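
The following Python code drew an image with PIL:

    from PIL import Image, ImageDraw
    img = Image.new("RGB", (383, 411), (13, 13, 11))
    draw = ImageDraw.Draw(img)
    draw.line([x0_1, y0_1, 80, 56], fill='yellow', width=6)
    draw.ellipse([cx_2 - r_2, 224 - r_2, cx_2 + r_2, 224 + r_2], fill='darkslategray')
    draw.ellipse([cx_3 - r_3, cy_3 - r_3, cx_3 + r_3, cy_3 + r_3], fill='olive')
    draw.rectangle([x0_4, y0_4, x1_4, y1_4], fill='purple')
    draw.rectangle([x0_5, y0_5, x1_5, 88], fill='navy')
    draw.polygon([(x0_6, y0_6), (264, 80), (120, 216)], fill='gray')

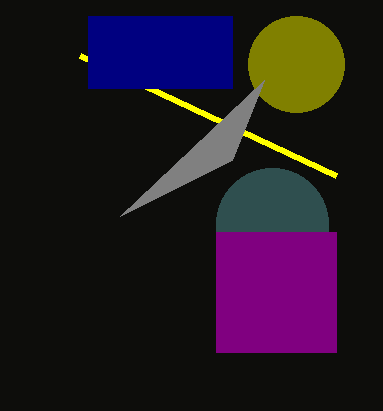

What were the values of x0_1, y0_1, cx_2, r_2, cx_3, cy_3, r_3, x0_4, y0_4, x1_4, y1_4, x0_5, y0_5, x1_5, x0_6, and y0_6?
x0_1 = 336, y0_1 = 176, cx_2 = 272, r_2 = 56, cx_3 = 296, cy_3 = 64, r_3 = 48, x0_4 = 216, y0_4 = 232, x1_4 = 336, y1_4 = 352, x0_5 = 88, y0_5 = 16, x1_5 = 232, x0_6 = 232, y0_6 = 160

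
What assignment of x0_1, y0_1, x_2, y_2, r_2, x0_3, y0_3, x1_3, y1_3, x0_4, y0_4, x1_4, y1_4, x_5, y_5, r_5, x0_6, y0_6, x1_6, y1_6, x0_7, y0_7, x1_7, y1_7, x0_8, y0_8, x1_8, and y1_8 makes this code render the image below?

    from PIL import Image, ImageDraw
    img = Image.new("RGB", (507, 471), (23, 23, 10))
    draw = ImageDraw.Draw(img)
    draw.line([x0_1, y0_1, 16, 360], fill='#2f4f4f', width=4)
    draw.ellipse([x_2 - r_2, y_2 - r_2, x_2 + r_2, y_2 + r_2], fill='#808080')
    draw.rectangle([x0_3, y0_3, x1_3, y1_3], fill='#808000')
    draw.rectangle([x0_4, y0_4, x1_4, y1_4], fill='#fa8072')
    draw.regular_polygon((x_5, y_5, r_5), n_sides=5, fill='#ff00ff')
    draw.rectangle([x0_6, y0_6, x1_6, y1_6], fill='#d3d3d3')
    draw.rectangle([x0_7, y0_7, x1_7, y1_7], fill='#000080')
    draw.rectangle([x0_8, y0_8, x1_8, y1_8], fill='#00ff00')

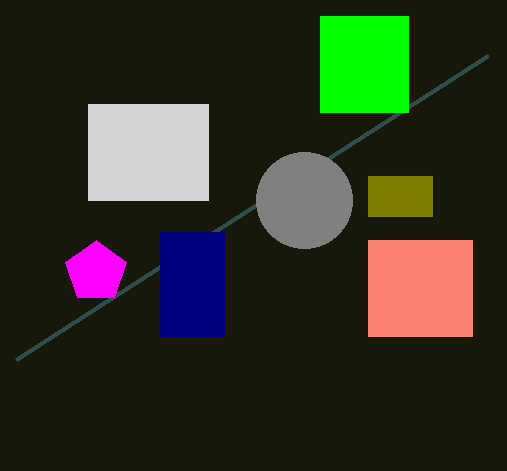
x0_1 = 488, y0_1 = 56, x_2 = 304, y_2 = 200, r_2 = 48, x0_3 = 368, y0_3 = 176, x1_3 = 432, y1_3 = 216, x0_4 = 368, y0_4 = 240, x1_4 = 472, y1_4 = 336, x_5 = 96, y_5 = 272, r_5 = 32, x0_6 = 88, y0_6 = 104, x1_6 = 208, y1_6 = 200, x0_7 = 160, y0_7 = 232, x1_7 = 224, y1_7 = 336, x0_8 = 320, y0_8 = 16, x1_8 = 408, y1_8 = 112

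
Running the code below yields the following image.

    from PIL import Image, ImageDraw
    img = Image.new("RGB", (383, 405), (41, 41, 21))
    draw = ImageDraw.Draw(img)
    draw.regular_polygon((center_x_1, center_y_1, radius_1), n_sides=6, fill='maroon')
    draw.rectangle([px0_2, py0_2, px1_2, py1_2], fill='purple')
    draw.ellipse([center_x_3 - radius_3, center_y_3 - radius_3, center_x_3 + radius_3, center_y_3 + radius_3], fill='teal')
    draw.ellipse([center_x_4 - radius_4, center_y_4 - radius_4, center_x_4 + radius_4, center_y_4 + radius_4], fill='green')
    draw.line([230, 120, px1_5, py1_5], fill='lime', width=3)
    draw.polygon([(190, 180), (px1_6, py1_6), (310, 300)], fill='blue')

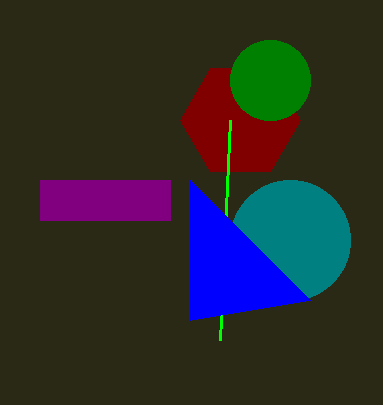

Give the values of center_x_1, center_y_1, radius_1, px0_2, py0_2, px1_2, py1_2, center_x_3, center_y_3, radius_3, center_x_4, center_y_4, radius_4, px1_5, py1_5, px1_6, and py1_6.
center_x_1 = 240
center_y_1 = 120
radius_1 = 60
px0_2 = 40
py0_2 = 180
px1_2 = 170
py1_2 = 220
center_x_3 = 290
center_y_3 = 240
radius_3 = 60
center_x_4 = 270
center_y_4 = 80
radius_4 = 40
px1_5 = 220
py1_5 = 340
px1_6 = 190
py1_6 = 320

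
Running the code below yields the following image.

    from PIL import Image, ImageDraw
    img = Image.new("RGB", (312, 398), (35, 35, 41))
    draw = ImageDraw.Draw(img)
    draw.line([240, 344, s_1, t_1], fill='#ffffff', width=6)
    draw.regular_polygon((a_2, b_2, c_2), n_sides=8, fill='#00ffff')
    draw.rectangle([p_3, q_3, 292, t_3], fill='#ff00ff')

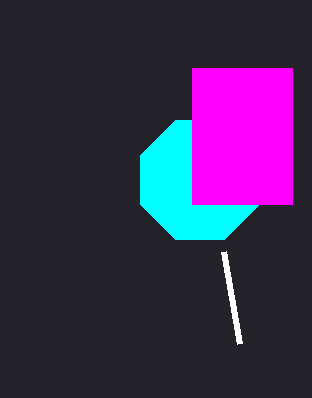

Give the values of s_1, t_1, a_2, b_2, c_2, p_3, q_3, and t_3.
s_1 = 224; t_1 = 252; a_2 = 200; b_2 = 180; c_2 = 64; p_3 = 192; q_3 = 68; t_3 = 204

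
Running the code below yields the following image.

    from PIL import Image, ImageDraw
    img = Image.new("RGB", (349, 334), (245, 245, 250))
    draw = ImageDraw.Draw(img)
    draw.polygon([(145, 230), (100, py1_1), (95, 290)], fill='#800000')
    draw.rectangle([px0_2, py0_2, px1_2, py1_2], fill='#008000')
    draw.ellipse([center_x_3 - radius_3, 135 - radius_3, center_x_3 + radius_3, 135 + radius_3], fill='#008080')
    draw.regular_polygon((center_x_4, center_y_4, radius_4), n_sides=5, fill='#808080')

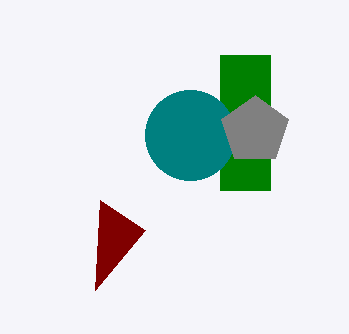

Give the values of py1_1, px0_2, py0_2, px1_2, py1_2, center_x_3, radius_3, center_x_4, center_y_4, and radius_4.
py1_1 = 200; px0_2 = 220; py0_2 = 55; px1_2 = 270; py1_2 = 190; center_x_3 = 190; radius_3 = 45; center_x_4 = 255; center_y_4 = 130; radius_4 = 35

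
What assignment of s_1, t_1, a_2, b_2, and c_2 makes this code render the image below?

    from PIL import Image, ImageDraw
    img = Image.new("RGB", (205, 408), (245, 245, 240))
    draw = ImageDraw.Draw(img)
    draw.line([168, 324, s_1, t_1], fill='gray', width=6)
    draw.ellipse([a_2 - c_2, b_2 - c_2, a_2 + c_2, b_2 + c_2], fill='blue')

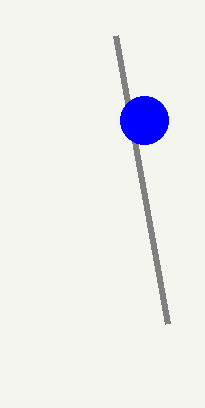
s_1 = 116, t_1 = 36, a_2 = 144, b_2 = 120, c_2 = 24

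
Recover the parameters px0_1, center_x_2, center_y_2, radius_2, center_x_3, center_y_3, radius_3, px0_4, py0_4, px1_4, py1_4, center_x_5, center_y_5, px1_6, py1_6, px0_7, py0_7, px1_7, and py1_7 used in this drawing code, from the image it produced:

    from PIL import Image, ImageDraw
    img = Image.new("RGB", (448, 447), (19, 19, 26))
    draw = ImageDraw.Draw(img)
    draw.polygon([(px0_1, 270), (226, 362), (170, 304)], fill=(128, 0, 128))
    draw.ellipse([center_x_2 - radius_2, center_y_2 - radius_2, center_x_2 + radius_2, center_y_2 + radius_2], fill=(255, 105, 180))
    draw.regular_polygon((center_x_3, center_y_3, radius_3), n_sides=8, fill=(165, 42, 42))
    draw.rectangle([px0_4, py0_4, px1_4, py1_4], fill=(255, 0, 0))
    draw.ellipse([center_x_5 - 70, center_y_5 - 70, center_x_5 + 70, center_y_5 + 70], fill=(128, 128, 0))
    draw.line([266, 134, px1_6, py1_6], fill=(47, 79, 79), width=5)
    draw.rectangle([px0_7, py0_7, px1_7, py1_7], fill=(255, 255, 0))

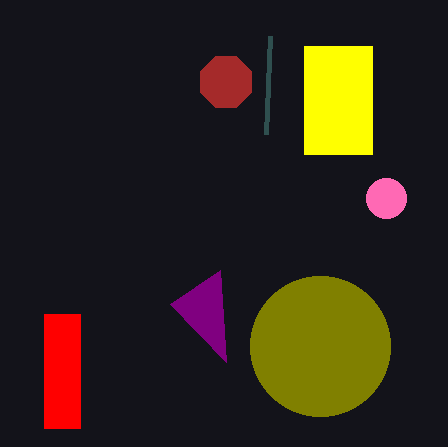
px0_1 = 220
center_x_2 = 386
center_y_2 = 198
radius_2 = 20
center_x_3 = 226
center_y_3 = 82
radius_3 = 28
px0_4 = 44
py0_4 = 314
px1_4 = 80
py1_4 = 428
center_x_5 = 320
center_y_5 = 346
px1_6 = 270
py1_6 = 36
px0_7 = 304
py0_7 = 46
px1_7 = 372
py1_7 = 154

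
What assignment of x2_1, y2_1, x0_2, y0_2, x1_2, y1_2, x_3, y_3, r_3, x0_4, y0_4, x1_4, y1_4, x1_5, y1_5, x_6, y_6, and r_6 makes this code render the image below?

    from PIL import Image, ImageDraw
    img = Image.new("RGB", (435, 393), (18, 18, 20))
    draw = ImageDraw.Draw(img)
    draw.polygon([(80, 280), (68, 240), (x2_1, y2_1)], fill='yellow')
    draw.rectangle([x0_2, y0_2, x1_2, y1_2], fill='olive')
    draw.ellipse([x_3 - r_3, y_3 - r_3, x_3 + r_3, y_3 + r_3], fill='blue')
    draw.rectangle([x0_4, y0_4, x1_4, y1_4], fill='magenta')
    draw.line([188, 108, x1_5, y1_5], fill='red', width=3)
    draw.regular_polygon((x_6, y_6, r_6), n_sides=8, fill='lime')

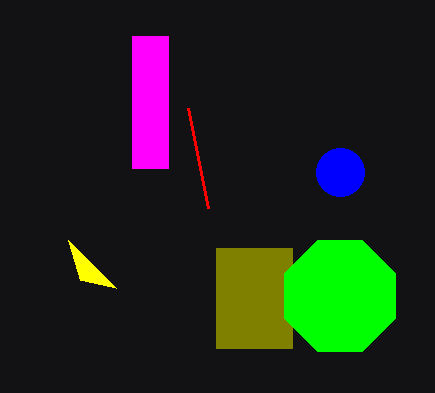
x2_1 = 116; y2_1 = 288; x0_2 = 216; y0_2 = 248; x1_2 = 292; y1_2 = 348; x_3 = 340; y_3 = 172; r_3 = 24; x0_4 = 132; y0_4 = 36; x1_4 = 168; y1_4 = 168; x1_5 = 208; y1_5 = 208; x_6 = 340; y_6 = 296; r_6 = 60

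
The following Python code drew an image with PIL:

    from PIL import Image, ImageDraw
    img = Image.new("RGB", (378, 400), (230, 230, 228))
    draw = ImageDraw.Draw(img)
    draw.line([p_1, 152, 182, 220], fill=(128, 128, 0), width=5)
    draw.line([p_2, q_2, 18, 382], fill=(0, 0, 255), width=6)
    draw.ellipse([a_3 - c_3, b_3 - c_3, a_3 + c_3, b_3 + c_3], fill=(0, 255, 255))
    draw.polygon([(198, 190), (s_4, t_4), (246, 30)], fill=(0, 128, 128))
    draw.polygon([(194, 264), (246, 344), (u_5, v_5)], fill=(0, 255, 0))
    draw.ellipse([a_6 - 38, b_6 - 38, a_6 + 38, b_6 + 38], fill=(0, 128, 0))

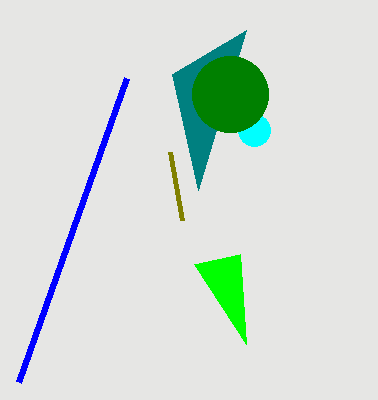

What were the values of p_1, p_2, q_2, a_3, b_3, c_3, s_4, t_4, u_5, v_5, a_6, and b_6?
p_1 = 170, p_2 = 126, q_2 = 78, a_3 = 254, b_3 = 130, c_3 = 16, s_4 = 172, t_4 = 74, u_5 = 240, v_5 = 254, a_6 = 230, b_6 = 94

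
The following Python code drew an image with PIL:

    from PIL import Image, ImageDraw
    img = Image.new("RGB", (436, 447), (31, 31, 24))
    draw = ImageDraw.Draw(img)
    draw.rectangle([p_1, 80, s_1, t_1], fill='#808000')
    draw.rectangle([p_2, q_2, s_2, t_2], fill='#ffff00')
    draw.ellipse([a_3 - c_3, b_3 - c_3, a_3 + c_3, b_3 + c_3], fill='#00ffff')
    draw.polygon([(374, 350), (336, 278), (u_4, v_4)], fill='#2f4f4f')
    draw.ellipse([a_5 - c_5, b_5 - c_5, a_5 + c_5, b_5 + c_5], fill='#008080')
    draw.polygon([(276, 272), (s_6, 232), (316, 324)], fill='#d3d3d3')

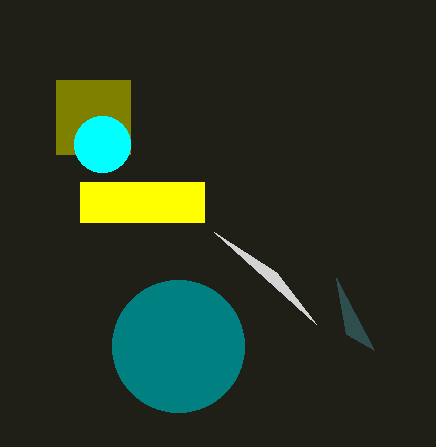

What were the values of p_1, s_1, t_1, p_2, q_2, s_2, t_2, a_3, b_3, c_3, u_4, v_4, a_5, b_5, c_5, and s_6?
p_1 = 56; s_1 = 130; t_1 = 154; p_2 = 80; q_2 = 182; s_2 = 204; t_2 = 222; a_3 = 102; b_3 = 144; c_3 = 28; u_4 = 346; v_4 = 334; a_5 = 178; b_5 = 346; c_5 = 66; s_6 = 214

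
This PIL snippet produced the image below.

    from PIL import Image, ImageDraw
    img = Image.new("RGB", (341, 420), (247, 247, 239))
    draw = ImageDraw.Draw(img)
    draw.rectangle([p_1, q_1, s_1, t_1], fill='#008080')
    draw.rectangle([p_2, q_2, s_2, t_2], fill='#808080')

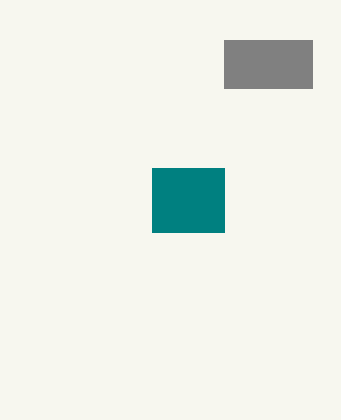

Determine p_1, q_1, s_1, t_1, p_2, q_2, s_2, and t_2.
p_1 = 152; q_1 = 168; s_1 = 224; t_1 = 232; p_2 = 224; q_2 = 40; s_2 = 312; t_2 = 88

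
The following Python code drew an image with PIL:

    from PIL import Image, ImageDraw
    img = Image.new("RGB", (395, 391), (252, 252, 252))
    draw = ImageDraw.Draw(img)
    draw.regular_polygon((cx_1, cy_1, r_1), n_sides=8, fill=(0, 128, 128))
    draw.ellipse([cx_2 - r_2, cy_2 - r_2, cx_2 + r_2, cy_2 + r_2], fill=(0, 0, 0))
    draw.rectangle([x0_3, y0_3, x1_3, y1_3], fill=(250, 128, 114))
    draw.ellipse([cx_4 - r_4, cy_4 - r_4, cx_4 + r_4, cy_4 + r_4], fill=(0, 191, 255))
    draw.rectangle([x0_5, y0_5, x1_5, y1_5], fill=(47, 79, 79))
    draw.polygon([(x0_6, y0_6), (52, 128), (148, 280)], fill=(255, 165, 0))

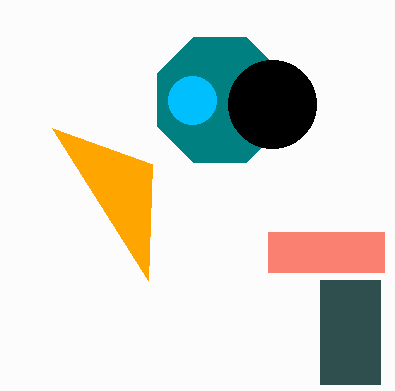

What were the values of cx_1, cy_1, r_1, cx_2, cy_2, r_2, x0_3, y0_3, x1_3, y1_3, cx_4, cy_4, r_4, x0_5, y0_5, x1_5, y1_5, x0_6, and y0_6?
cx_1 = 220, cy_1 = 100, r_1 = 68, cx_2 = 272, cy_2 = 104, r_2 = 44, x0_3 = 268, y0_3 = 232, x1_3 = 384, y1_3 = 272, cx_4 = 192, cy_4 = 100, r_4 = 24, x0_5 = 320, y0_5 = 280, x1_5 = 380, y1_5 = 384, x0_6 = 152, y0_6 = 164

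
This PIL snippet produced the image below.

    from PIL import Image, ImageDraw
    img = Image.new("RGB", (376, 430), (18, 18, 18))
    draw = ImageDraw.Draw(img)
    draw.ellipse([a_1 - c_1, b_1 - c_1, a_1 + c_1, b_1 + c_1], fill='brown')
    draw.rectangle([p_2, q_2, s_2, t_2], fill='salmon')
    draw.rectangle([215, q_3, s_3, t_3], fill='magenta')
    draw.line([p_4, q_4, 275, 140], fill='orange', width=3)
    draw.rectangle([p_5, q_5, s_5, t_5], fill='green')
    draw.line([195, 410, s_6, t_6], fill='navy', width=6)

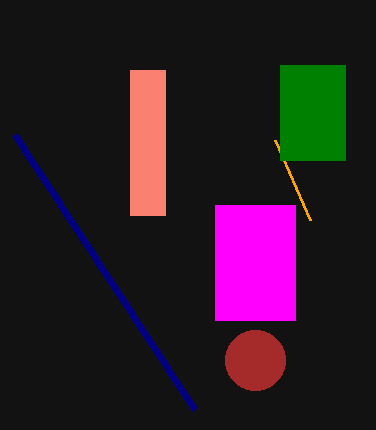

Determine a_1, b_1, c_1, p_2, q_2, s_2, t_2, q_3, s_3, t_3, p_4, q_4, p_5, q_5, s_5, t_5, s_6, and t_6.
a_1 = 255; b_1 = 360; c_1 = 30; p_2 = 130; q_2 = 70; s_2 = 165; t_2 = 215; q_3 = 205; s_3 = 295; t_3 = 320; p_4 = 310; q_4 = 220; p_5 = 280; q_5 = 65; s_5 = 345; t_5 = 160; s_6 = 15; t_6 = 135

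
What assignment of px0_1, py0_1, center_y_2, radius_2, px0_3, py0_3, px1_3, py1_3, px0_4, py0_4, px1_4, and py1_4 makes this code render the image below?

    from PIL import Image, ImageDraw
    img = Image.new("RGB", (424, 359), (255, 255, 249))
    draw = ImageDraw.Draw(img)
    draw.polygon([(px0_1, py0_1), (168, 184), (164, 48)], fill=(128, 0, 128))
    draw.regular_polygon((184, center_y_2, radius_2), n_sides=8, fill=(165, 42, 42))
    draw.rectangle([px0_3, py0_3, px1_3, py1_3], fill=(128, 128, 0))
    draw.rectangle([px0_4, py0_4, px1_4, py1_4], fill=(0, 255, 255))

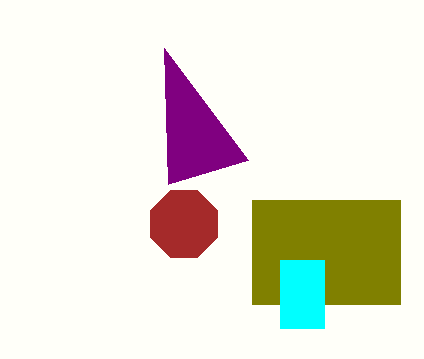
px0_1 = 248; py0_1 = 160; center_y_2 = 224; radius_2 = 36; px0_3 = 252; py0_3 = 200; px1_3 = 400; py1_3 = 304; px0_4 = 280; py0_4 = 260; px1_4 = 324; py1_4 = 328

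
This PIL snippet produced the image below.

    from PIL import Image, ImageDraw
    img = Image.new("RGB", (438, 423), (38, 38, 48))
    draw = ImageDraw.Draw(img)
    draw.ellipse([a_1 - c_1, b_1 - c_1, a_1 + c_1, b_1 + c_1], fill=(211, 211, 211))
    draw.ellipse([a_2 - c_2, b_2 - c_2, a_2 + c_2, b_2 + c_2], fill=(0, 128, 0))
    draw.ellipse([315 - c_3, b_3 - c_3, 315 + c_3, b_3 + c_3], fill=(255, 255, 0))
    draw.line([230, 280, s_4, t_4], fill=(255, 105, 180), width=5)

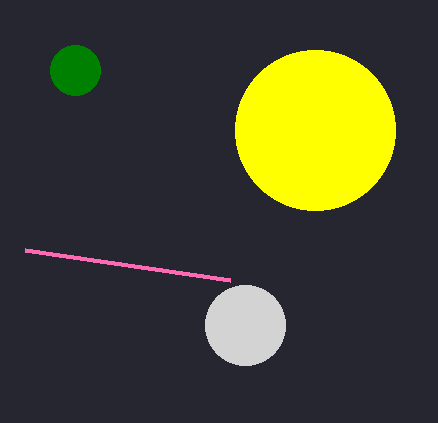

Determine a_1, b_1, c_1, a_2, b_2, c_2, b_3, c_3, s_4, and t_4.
a_1 = 245, b_1 = 325, c_1 = 40, a_2 = 75, b_2 = 70, c_2 = 25, b_3 = 130, c_3 = 80, s_4 = 25, t_4 = 250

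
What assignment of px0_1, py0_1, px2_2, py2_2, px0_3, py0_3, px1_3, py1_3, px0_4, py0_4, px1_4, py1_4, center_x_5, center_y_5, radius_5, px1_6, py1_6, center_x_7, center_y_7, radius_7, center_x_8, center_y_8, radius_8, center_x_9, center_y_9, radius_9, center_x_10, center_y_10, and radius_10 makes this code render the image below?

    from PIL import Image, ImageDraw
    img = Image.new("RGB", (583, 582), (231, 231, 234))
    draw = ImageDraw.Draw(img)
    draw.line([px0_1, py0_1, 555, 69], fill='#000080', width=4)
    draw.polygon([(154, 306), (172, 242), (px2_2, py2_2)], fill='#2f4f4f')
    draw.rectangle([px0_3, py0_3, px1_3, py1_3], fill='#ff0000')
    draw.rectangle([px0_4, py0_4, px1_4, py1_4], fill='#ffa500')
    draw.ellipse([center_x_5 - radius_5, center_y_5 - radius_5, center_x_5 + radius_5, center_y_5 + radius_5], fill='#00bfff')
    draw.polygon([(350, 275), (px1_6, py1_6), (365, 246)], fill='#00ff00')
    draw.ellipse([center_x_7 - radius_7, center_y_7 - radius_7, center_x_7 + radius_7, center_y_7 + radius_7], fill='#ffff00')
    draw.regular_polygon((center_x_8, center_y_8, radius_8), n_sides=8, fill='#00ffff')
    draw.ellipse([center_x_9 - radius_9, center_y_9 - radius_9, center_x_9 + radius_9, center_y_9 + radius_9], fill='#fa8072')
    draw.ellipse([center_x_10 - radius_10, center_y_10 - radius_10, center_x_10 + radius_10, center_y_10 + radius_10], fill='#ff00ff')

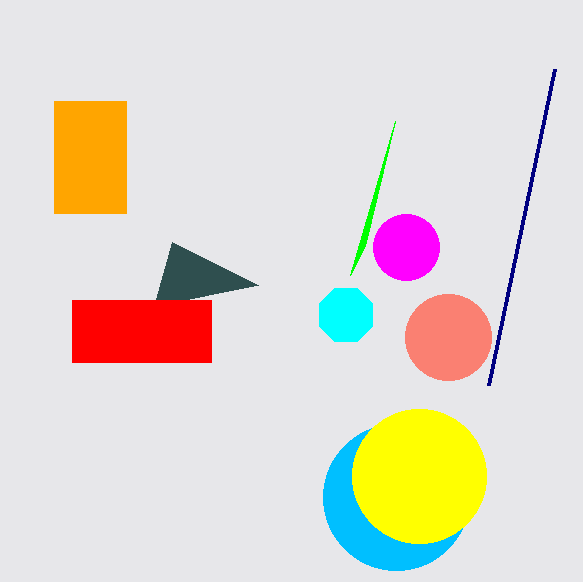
px0_1 = 489, py0_1 = 385, px2_2 = 258, py2_2 = 285, px0_3 = 72, py0_3 = 300, px1_3 = 211, py1_3 = 362, px0_4 = 54, py0_4 = 101, px1_4 = 126, py1_4 = 213, center_x_5 = 396, center_y_5 = 497, radius_5 = 73, px1_6 = 395, py1_6 = 121, center_x_7 = 419, center_y_7 = 476, radius_7 = 67, center_x_8 = 346, center_y_8 = 315, radius_8 = 29, center_x_9 = 448, center_y_9 = 337, radius_9 = 43, center_x_10 = 406, center_y_10 = 247, radius_10 = 33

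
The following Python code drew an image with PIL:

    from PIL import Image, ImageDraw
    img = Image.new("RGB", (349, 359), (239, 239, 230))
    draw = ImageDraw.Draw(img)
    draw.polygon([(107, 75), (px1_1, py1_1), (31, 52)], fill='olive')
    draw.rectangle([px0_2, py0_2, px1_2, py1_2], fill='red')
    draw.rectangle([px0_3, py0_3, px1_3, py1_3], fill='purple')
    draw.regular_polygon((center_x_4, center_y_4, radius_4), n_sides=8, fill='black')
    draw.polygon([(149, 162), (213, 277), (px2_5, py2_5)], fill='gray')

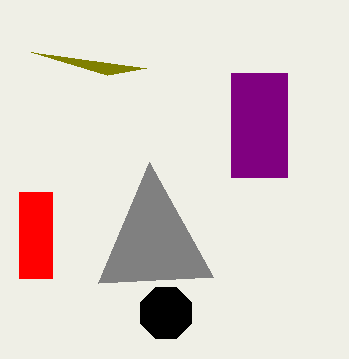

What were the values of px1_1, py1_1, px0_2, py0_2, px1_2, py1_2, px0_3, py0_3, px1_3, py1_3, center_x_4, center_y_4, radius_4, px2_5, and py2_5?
px1_1 = 146
py1_1 = 68
px0_2 = 19
py0_2 = 192
px1_2 = 52
py1_2 = 278
px0_3 = 231
py0_3 = 73
px1_3 = 287
py1_3 = 177
center_x_4 = 166
center_y_4 = 313
radius_4 = 28
px2_5 = 98
py2_5 = 283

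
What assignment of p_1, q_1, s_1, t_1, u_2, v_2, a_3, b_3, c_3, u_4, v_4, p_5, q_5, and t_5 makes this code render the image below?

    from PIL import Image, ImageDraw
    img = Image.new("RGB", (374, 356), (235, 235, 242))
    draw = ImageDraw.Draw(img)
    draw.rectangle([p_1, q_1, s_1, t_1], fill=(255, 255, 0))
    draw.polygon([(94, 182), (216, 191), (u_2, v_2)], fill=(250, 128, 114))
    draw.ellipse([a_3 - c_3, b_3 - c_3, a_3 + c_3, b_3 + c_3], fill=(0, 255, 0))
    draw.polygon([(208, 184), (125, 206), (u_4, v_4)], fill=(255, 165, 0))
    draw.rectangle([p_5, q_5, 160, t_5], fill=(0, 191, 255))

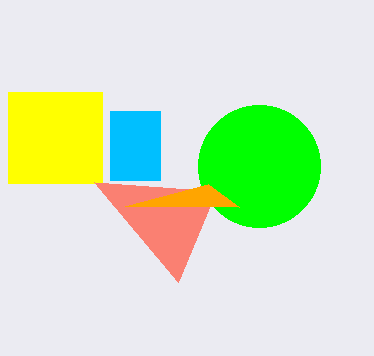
p_1 = 8
q_1 = 92
s_1 = 102
t_1 = 183
u_2 = 178
v_2 = 282
a_3 = 259
b_3 = 166
c_3 = 61
u_4 = 239
v_4 = 207
p_5 = 110
q_5 = 111
t_5 = 180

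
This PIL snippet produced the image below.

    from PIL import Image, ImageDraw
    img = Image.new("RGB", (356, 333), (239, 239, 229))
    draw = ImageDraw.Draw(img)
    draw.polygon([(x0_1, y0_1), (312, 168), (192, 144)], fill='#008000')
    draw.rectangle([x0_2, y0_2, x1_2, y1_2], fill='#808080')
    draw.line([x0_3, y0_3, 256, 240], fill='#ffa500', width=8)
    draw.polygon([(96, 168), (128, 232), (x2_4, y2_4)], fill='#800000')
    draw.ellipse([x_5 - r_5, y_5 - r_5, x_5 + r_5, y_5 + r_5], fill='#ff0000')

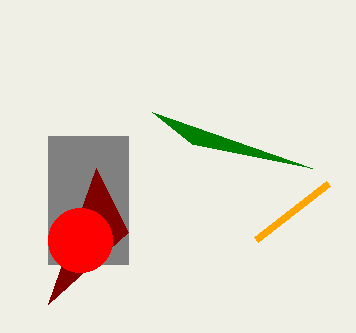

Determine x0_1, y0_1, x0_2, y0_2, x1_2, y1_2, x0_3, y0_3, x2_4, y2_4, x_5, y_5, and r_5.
x0_1 = 152; y0_1 = 112; x0_2 = 48; y0_2 = 136; x1_2 = 128; y1_2 = 264; x0_3 = 328; y0_3 = 184; x2_4 = 48; y2_4 = 304; x_5 = 80; y_5 = 240; r_5 = 32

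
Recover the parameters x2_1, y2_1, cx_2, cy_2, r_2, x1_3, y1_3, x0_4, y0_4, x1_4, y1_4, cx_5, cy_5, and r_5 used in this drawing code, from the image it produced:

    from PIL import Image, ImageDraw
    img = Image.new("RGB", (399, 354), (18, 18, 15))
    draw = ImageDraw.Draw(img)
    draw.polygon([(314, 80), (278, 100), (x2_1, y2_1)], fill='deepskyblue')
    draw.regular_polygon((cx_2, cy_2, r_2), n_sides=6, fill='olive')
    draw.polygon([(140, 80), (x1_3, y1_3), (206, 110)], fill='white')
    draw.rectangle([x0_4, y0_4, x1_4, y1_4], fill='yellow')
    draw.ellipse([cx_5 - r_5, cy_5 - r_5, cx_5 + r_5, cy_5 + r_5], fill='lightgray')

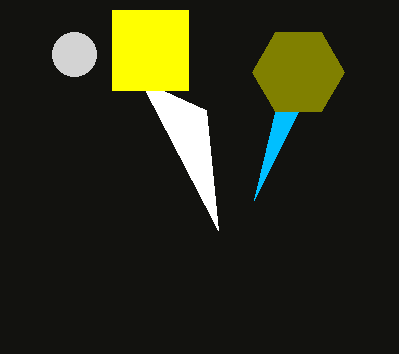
x2_1 = 254
y2_1 = 200
cx_2 = 298
cy_2 = 72
r_2 = 46
x1_3 = 218
y1_3 = 230
x0_4 = 112
y0_4 = 10
x1_4 = 188
y1_4 = 90
cx_5 = 74
cy_5 = 54
r_5 = 22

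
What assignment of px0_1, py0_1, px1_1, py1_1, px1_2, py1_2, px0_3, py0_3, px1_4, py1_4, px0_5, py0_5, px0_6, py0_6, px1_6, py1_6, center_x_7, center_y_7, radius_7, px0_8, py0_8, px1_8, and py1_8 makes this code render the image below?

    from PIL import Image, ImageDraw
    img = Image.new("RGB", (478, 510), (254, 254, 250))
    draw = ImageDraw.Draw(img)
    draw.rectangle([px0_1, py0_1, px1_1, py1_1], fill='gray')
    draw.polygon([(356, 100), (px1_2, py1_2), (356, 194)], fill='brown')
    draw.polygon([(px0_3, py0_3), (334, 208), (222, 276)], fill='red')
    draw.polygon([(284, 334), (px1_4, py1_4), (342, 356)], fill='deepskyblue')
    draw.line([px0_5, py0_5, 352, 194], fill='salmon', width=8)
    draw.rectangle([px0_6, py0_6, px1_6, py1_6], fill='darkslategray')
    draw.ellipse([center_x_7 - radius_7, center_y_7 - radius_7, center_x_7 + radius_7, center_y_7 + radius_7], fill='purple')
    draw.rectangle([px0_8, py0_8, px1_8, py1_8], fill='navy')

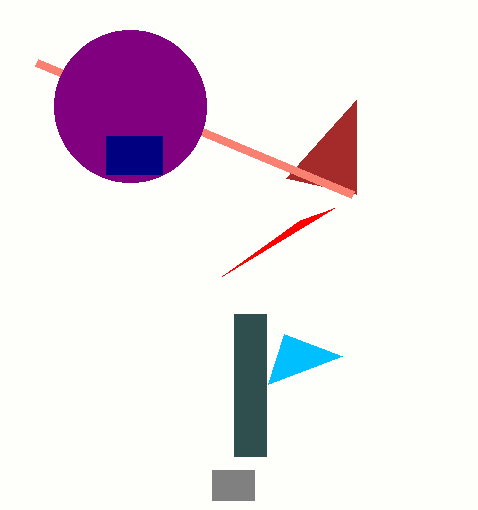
px0_1 = 212; py0_1 = 470; px1_1 = 254; py1_1 = 500; px1_2 = 286; py1_2 = 178; px0_3 = 300; py0_3 = 220; px1_4 = 268; py1_4 = 384; px0_5 = 36; py0_5 = 62; px0_6 = 234; py0_6 = 314; px1_6 = 266; py1_6 = 456; center_x_7 = 130; center_y_7 = 106; radius_7 = 76; px0_8 = 106; py0_8 = 136; px1_8 = 162; py1_8 = 174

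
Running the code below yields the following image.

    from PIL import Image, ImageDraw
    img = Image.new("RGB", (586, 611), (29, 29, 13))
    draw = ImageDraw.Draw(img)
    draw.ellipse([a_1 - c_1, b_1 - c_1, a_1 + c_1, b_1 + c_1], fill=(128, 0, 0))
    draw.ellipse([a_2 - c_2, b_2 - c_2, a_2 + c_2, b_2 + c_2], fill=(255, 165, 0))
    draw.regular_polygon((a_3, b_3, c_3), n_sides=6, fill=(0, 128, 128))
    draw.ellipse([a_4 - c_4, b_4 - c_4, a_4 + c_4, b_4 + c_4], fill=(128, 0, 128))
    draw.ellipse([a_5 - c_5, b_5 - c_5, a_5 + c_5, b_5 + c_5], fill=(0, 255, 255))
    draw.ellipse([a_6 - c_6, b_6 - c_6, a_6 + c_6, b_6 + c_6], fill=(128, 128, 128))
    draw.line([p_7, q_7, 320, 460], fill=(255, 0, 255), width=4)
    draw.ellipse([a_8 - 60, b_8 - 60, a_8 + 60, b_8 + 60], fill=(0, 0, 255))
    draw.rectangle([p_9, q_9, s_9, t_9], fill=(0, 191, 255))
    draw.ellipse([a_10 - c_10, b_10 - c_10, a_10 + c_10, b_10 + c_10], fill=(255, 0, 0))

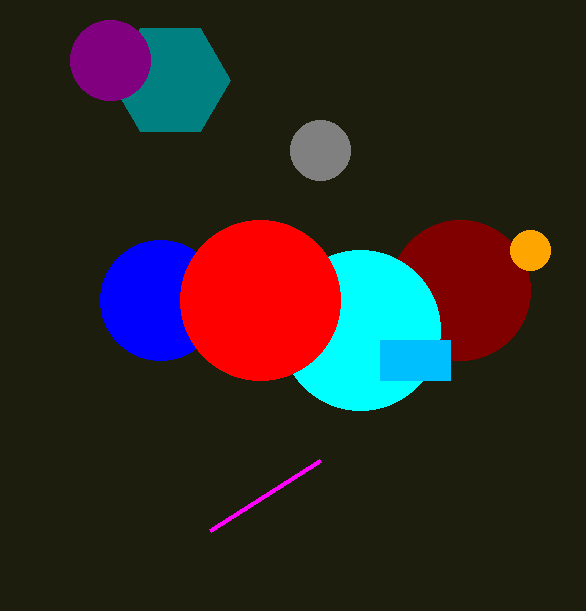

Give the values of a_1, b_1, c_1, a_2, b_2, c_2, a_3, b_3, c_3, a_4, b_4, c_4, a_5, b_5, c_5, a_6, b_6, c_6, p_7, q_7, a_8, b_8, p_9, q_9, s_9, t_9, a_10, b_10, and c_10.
a_1 = 460
b_1 = 290
c_1 = 70
a_2 = 530
b_2 = 250
c_2 = 20
a_3 = 170
b_3 = 80
c_3 = 60
a_4 = 110
b_4 = 60
c_4 = 40
a_5 = 360
b_5 = 330
c_5 = 80
a_6 = 320
b_6 = 150
c_6 = 30
p_7 = 210
q_7 = 530
a_8 = 160
b_8 = 300
p_9 = 380
q_9 = 340
s_9 = 450
t_9 = 380
a_10 = 260
b_10 = 300
c_10 = 80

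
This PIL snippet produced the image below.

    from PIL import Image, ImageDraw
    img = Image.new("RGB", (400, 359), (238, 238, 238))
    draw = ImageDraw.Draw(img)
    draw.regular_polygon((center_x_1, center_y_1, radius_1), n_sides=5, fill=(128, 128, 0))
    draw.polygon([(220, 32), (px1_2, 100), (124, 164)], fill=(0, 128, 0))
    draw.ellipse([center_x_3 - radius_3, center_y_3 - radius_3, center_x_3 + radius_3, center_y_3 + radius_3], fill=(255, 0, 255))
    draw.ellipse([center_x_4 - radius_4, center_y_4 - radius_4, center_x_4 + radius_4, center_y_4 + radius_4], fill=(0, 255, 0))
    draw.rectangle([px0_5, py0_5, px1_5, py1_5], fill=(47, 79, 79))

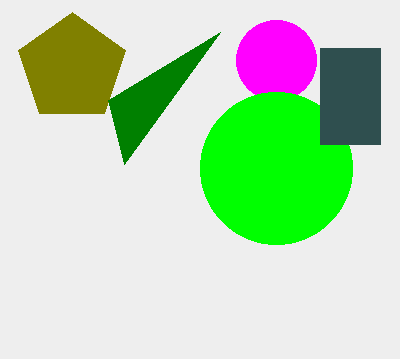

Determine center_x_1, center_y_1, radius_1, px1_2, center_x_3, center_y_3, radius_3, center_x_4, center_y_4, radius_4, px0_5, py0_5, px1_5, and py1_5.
center_x_1 = 72, center_y_1 = 68, radius_1 = 56, px1_2 = 108, center_x_3 = 276, center_y_3 = 60, radius_3 = 40, center_x_4 = 276, center_y_4 = 168, radius_4 = 76, px0_5 = 320, py0_5 = 48, px1_5 = 380, py1_5 = 144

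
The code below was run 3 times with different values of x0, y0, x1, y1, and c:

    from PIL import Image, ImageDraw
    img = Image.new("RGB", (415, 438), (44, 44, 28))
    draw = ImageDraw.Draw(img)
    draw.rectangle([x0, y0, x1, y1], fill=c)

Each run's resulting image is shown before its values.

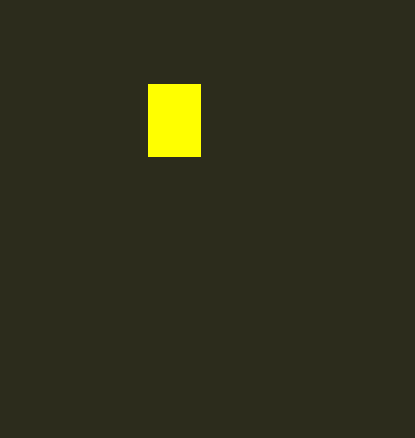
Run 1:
x0 = 148; y0 = 84; x1 = 200; y1 = 156; c = 'yellow'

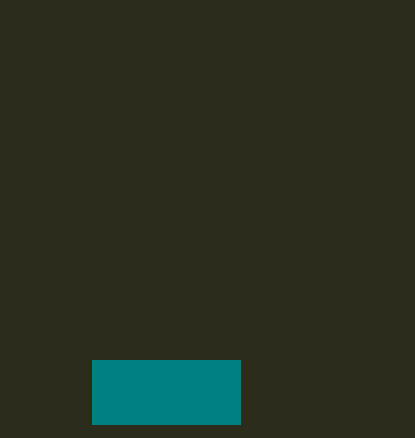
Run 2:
x0 = 92; y0 = 360; x1 = 240; y1 = 424; c = 'teal'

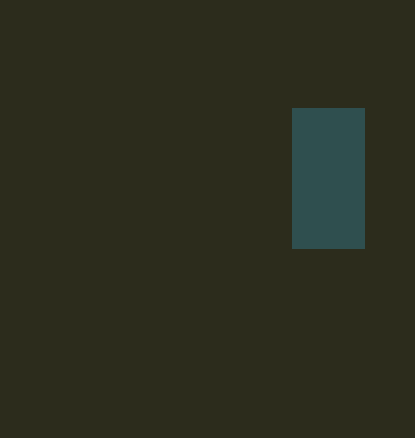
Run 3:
x0 = 292
y0 = 108
x1 = 364
y1 = 248
c = 'darkslategray'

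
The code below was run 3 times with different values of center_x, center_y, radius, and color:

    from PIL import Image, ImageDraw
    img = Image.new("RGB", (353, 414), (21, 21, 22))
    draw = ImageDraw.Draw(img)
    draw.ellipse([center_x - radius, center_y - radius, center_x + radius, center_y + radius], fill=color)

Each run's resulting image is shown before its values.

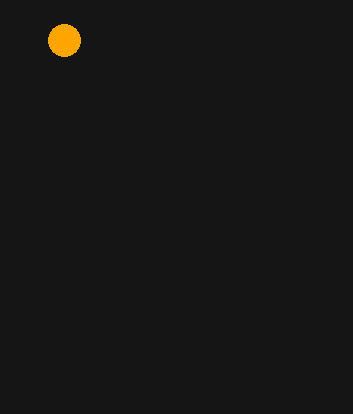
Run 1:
center_x = 64; center_y = 40; radius = 16; color = 'orange'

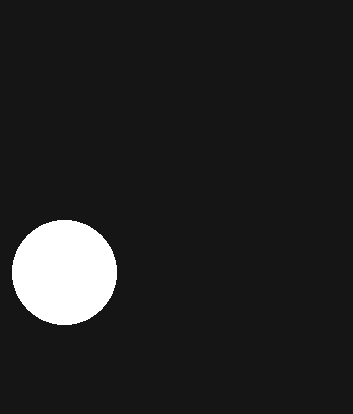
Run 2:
center_x = 64; center_y = 272; radius = 52; color = 'white'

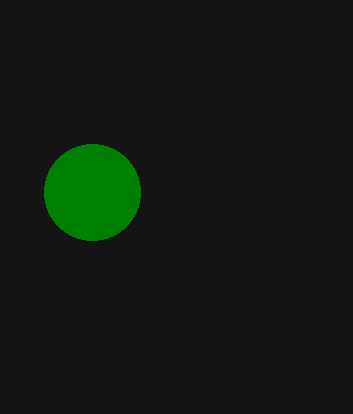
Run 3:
center_x = 92, center_y = 192, radius = 48, color = 'green'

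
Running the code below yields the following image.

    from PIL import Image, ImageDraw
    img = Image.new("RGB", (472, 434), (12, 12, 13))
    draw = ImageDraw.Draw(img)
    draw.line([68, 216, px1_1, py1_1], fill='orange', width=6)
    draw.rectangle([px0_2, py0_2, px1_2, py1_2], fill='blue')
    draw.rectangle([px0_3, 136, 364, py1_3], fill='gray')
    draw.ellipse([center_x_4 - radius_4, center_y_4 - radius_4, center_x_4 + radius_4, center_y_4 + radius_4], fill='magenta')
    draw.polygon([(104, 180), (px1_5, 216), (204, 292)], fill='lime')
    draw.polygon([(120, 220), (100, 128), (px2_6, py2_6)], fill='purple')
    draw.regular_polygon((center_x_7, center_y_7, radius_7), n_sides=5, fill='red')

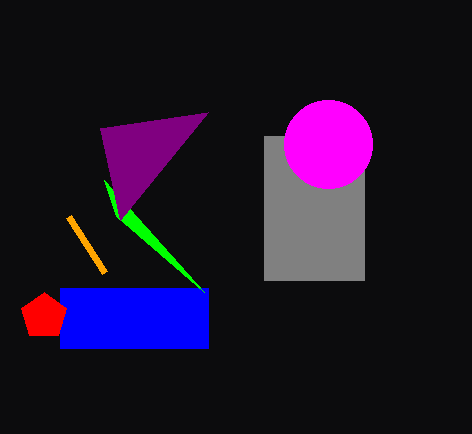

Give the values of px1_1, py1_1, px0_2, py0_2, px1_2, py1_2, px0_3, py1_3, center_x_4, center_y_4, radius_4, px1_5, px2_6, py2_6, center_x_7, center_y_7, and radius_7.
px1_1 = 104, py1_1 = 272, px0_2 = 60, py0_2 = 288, px1_2 = 208, py1_2 = 348, px0_3 = 264, py1_3 = 280, center_x_4 = 328, center_y_4 = 144, radius_4 = 44, px1_5 = 116, px2_6 = 208, py2_6 = 112, center_x_7 = 44, center_y_7 = 316, radius_7 = 24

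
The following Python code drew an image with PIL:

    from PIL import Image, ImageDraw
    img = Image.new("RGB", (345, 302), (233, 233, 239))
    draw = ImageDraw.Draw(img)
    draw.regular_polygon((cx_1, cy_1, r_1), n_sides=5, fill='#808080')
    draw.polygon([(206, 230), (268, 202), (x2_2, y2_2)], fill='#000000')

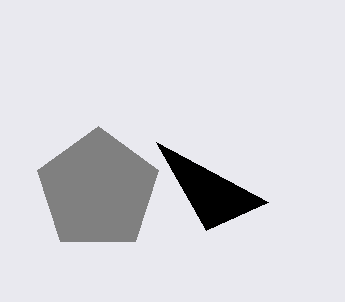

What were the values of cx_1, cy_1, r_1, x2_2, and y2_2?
cx_1 = 98; cy_1 = 190; r_1 = 64; x2_2 = 156; y2_2 = 142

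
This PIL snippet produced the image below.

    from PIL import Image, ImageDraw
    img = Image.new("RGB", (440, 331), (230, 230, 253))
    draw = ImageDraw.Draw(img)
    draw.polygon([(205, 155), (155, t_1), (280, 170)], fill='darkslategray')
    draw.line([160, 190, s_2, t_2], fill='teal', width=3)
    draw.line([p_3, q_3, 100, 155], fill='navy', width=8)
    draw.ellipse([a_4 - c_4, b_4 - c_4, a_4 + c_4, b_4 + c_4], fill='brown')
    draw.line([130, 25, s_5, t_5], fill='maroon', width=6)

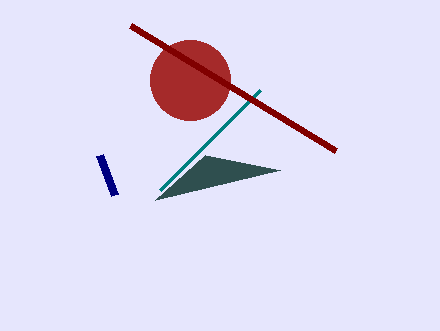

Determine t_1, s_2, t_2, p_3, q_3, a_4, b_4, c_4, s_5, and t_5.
t_1 = 200, s_2 = 260, t_2 = 90, p_3 = 115, q_3 = 195, a_4 = 190, b_4 = 80, c_4 = 40, s_5 = 335, t_5 = 150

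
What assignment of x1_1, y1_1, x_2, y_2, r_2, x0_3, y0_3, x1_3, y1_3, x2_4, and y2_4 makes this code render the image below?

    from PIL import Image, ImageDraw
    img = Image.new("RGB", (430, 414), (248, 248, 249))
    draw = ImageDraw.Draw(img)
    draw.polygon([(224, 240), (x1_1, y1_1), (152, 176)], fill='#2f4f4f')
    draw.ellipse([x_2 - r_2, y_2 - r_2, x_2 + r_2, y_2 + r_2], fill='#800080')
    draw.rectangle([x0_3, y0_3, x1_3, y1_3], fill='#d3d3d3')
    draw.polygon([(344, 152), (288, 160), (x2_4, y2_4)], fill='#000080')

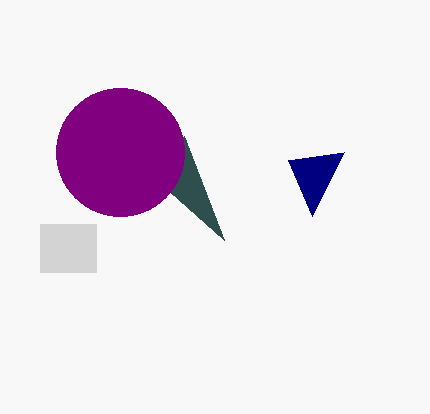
x1_1 = 184
y1_1 = 136
x_2 = 120
y_2 = 152
r_2 = 64
x0_3 = 40
y0_3 = 224
x1_3 = 96
y1_3 = 272
x2_4 = 312
y2_4 = 216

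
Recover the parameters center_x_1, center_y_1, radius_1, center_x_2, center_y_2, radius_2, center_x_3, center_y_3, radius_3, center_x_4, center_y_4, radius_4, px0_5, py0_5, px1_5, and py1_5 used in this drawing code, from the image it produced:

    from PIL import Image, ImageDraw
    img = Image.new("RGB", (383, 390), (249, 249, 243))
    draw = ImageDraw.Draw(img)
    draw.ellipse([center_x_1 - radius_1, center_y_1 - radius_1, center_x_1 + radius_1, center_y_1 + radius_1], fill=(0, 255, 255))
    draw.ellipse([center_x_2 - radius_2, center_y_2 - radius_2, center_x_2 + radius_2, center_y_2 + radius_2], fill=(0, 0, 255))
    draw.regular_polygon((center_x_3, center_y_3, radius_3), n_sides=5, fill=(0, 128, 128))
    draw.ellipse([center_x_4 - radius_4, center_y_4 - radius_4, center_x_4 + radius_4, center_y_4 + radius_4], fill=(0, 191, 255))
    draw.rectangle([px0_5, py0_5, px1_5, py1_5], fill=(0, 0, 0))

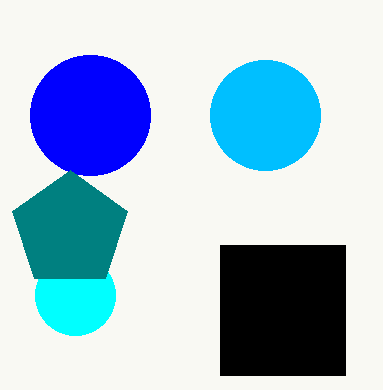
center_x_1 = 75
center_y_1 = 295
radius_1 = 40
center_x_2 = 90
center_y_2 = 115
radius_2 = 60
center_x_3 = 70
center_y_3 = 230
radius_3 = 60
center_x_4 = 265
center_y_4 = 115
radius_4 = 55
px0_5 = 220
py0_5 = 245
px1_5 = 345
py1_5 = 375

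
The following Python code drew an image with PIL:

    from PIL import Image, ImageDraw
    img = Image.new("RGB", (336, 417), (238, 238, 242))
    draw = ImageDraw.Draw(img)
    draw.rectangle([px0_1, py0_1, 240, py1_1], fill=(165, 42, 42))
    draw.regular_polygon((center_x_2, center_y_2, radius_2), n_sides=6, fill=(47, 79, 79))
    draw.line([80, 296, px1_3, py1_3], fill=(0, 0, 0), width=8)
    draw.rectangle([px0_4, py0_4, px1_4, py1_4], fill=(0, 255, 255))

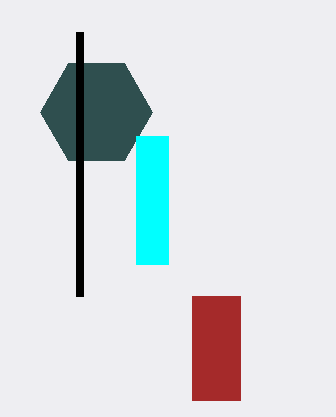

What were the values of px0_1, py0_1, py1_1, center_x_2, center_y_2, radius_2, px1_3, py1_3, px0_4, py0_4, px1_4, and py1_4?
px0_1 = 192
py0_1 = 296
py1_1 = 400
center_x_2 = 96
center_y_2 = 112
radius_2 = 56
px1_3 = 80
py1_3 = 32
px0_4 = 136
py0_4 = 136
px1_4 = 168
py1_4 = 264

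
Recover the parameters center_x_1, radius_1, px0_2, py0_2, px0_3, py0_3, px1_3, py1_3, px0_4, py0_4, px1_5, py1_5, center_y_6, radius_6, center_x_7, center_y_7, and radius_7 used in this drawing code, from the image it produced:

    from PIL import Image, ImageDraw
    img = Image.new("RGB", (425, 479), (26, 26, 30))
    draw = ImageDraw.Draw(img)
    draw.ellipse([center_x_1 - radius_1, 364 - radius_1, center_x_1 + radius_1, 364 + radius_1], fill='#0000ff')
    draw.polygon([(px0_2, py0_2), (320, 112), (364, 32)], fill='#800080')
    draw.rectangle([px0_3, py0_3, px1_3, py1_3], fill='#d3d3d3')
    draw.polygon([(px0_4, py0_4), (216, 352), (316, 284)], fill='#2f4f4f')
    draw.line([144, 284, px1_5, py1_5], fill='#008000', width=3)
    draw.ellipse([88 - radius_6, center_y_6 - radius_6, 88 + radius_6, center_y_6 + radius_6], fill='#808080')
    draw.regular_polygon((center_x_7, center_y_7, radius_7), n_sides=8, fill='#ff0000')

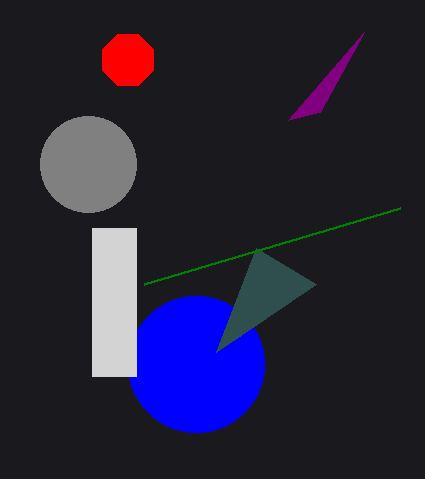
center_x_1 = 196, radius_1 = 68, px0_2 = 288, py0_2 = 120, px0_3 = 92, py0_3 = 228, px1_3 = 136, py1_3 = 376, px0_4 = 256, py0_4 = 248, px1_5 = 400, py1_5 = 208, center_y_6 = 164, radius_6 = 48, center_x_7 = 128, center_y_7 = 60, radius_7 = 28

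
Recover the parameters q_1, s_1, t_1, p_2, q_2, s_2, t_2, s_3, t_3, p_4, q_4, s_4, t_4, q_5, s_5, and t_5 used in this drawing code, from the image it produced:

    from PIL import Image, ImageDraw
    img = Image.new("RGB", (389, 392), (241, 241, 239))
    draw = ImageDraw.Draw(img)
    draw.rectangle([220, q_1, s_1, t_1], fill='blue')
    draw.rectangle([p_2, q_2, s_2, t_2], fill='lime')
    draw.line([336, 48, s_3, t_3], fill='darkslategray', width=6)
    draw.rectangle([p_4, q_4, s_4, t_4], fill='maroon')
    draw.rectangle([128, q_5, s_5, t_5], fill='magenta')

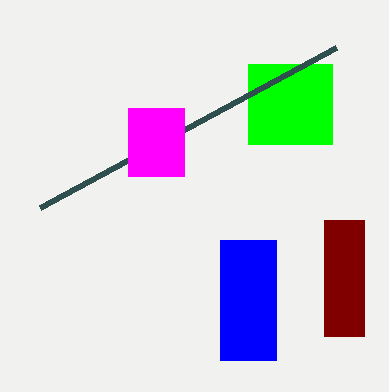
q_1 = 240, s_1 = 276, t_1 = 360, p_2 = 248, q_2 = 64, s_2 = 332, t_2 = 144, s_3 = 40, t_3 = 208, p_4 = 324, q_4 = 220, s_4 = 364, t_4 = 336, q_5 = 108, s_5 = 184, t_5 = 176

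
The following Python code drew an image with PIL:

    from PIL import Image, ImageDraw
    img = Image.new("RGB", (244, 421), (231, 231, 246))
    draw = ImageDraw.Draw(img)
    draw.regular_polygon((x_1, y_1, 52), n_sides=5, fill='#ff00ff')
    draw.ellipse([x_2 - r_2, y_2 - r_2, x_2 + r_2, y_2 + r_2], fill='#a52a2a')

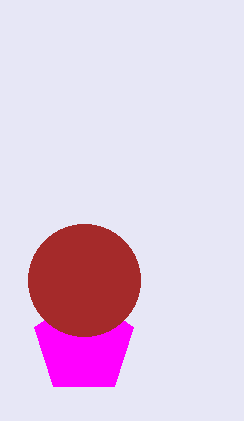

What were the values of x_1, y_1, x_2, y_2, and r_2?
x_1 = 84
y_1 = 344
x_2 = 84
y_2 = 280
r_2 = 56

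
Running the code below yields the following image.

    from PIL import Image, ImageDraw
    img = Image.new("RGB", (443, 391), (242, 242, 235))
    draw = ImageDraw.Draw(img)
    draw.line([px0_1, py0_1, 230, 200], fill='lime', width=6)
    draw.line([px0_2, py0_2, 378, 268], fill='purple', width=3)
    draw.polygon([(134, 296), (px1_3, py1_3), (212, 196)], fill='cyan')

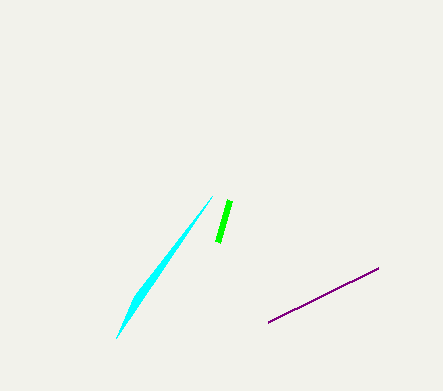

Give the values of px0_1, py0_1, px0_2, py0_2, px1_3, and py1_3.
px0_1 = 218; py0_1 = 242; px0_2 = 268; py0_2 = 322; px1_3 = 116; py1_3 = 338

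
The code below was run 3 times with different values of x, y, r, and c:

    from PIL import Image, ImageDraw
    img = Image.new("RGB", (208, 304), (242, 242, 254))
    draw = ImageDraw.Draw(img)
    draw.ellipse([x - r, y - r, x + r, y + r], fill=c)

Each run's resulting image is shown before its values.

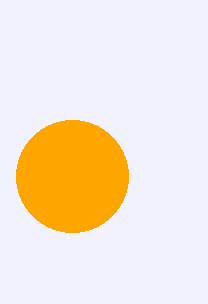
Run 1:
x = 72, y = 176, r = 56, c = 'orange'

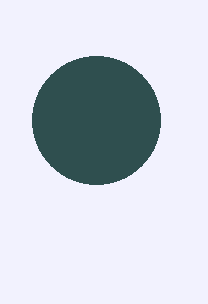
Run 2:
x = 96, y = 120, r = 64, c = 'darkslategray'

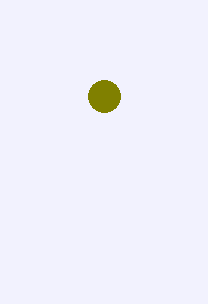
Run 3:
x = 104; y = 96; r = 16; c = 'olive'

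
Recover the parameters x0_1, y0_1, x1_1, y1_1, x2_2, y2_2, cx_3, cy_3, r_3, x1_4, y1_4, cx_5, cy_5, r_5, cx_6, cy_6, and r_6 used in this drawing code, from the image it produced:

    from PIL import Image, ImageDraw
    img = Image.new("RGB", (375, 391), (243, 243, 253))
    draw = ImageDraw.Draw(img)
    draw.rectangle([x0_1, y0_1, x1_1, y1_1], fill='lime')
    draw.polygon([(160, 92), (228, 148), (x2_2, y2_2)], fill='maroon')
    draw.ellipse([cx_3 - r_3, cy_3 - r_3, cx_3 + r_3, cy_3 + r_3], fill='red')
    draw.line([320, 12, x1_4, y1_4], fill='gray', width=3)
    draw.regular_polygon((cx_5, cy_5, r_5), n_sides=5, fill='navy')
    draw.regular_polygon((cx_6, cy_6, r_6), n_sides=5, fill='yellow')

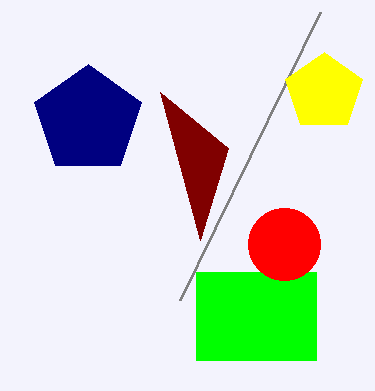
x0_1 = 196; y0_1 = 272; x1_1 = 316; y1_1 = 360; x2_2 = 200; y2_2 = 240; cx_3 = 284; cy_3 = 244; r_3 = 36; x1_4 = 180; y1_4 = 300; cx_5 = 88; cy_5 = 120; r_5 = 56; cx_6 = 324; cy_6 = 92; r_6 = 40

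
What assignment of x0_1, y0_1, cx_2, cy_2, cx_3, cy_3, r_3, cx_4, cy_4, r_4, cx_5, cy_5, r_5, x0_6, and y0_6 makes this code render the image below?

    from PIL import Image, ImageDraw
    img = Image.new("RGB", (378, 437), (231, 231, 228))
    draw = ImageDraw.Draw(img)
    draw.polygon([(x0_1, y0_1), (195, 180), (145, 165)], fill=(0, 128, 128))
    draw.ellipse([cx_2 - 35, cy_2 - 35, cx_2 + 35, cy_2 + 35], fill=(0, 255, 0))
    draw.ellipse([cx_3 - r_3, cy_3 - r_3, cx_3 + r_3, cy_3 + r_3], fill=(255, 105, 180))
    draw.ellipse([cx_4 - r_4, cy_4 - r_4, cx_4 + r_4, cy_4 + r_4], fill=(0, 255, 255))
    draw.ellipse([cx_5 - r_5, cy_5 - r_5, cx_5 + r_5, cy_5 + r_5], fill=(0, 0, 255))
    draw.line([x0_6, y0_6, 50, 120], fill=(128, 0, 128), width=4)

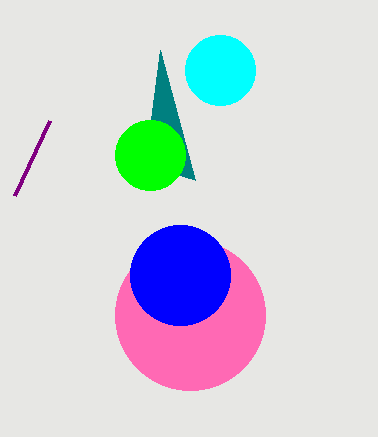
x0_1 = 160; y0_1 = 50; cx_2 = 150; cy_2 = 155; cx_3 = 190; cy_3 = 315; r_3 = 75; cx_4 = 220; cy_4 = 70; r_4 = 35; cx_5 = 180; cy_5 = 275; r_5 = 50; x0_6 = 15; y0_6 = 195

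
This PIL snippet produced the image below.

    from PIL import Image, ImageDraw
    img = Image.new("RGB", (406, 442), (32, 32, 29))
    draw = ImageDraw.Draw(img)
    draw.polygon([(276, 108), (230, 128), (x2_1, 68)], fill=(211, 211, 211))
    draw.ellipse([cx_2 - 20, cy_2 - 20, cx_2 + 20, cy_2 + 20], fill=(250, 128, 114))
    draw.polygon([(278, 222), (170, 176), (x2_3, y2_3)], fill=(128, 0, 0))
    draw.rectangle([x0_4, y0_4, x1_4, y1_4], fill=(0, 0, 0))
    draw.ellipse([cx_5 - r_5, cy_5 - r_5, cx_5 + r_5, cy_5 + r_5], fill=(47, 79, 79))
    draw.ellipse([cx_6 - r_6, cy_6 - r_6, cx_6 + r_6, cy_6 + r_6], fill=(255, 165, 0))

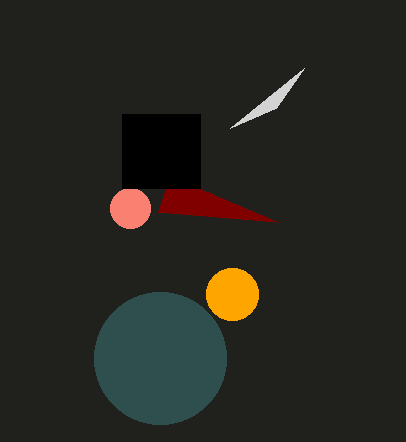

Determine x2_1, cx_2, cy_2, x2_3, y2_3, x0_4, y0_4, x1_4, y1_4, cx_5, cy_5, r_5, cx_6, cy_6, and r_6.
x2_1 = 304, cx_2 = 130, cy_2 = 208, x2_3 = 158, y2_3 = 212, x0_4 = 122, y0_4 = 114, x1_4 = 200, y1_4 = 188, cx_5 = 160, cy_5 = 358, r_5 = 66, cx_6 = 232, cy_6 = 294, r_6 = 26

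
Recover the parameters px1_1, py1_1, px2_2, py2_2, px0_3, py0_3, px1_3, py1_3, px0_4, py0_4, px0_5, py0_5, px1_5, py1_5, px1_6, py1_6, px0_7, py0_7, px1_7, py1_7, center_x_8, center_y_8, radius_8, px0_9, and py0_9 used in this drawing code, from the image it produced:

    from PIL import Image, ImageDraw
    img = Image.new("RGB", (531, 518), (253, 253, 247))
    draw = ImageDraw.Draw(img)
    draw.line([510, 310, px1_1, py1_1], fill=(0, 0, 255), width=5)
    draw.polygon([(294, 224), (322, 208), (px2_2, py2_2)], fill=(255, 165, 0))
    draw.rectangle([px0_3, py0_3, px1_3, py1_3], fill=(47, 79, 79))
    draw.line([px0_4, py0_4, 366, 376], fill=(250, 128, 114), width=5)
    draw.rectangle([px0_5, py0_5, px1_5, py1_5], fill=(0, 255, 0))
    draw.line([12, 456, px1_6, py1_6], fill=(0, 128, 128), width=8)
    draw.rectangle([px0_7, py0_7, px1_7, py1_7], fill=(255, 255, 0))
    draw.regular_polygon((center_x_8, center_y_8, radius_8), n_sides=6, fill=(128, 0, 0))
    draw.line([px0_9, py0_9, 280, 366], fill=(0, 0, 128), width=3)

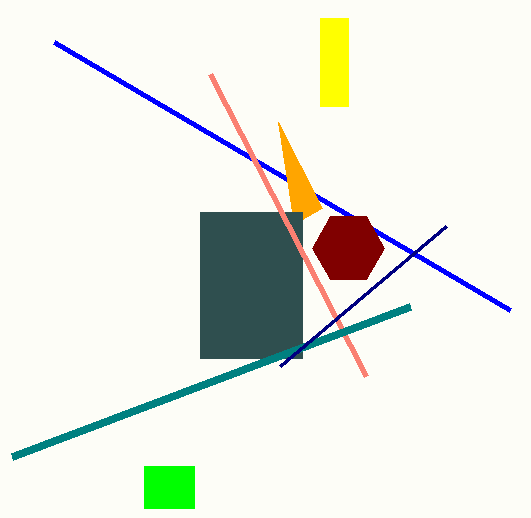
px1_1 = 54, py1_1 = 42, px2_2 = 278, py2_2 = 122, px0_3 = 200, py0_3 = 212, px1_3 = 302, py1_3 = 358, px0_4 = 210, py0_4 = 74, px0_5 = 144, py0_5 = 466, px1_5 = 194, py1_5 = 508, px1_6 = 410, py1_6 = 306, px0_7 = 320, py0_7 = 18, px1_7 = 348, py1_7 = 106, center_x_8 = 348, center_y_8 = 248, radius_8 = 36, px0_9 = 446, py0_9 = 226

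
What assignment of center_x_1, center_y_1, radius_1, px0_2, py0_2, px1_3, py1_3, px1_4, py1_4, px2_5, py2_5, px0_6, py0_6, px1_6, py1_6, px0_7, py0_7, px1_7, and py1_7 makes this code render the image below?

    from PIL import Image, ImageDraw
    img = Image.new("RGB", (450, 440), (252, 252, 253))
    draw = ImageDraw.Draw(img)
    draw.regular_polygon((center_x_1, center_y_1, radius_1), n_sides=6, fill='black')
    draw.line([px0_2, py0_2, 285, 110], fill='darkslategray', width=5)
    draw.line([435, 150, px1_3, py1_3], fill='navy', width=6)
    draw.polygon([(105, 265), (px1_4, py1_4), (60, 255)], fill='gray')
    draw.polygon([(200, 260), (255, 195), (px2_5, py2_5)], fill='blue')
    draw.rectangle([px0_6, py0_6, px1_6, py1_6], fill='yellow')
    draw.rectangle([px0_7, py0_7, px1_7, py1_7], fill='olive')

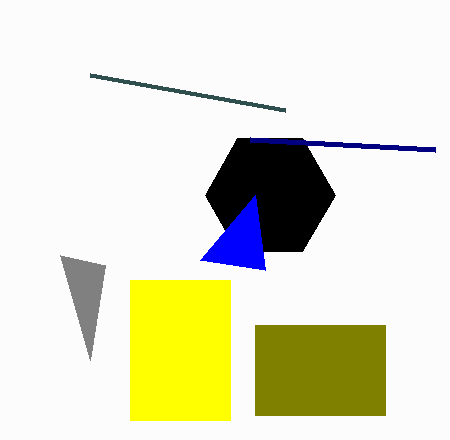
center_x_1 = 270
center_y_1 = 195
radius_1 = 65
px0_2 = 90
py0_2 = 75
px1_3 = 250
py1_3 = 140
px1_4 = 90
py1_4 = 360
px2_5 = 265
py2_5 = 270
px0_6 = 130
py0_6 = 280
px1_6 = 230
py1_6 = 420
px0_7 = 255
py0_7 = 325
px1_7 = 385
py1_7 = 415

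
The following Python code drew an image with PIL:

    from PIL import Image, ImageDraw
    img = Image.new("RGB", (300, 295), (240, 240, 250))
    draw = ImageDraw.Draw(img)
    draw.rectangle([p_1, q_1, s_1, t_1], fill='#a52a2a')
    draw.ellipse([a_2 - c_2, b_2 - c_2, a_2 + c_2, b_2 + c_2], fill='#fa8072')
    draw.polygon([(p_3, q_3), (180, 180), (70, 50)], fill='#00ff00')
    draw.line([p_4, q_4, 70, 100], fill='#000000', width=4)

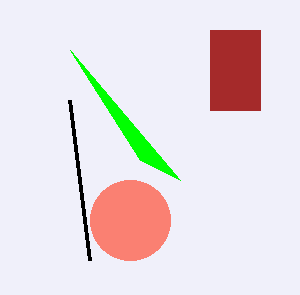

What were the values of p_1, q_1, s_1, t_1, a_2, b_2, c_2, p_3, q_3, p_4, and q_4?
p_1 = 210; q_1 = 30; s_1 = 260; t_1 = 110; a_2 = 130; b_2 = 220; c_2 = 40; p_3 = 140; q_3 = 160; p_4 = 90; q_4 = 260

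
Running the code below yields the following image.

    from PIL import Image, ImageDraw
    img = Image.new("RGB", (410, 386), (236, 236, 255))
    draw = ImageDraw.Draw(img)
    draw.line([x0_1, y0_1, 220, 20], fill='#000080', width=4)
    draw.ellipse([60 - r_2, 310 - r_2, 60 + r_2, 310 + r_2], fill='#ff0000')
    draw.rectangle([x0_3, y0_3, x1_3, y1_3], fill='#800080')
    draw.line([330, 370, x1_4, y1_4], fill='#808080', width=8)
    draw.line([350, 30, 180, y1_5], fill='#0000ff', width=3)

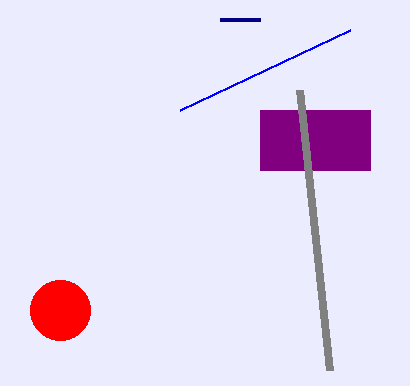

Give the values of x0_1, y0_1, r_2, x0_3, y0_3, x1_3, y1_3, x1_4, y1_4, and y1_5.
x0_1 = 260, y0_1 = 20, r_2 = 30, x0_3 = 260, y0_3 = 110, x1_3 = 370, y1_3 = 170, x1_4 = 300, y1_4 = 90, y1_5 = 110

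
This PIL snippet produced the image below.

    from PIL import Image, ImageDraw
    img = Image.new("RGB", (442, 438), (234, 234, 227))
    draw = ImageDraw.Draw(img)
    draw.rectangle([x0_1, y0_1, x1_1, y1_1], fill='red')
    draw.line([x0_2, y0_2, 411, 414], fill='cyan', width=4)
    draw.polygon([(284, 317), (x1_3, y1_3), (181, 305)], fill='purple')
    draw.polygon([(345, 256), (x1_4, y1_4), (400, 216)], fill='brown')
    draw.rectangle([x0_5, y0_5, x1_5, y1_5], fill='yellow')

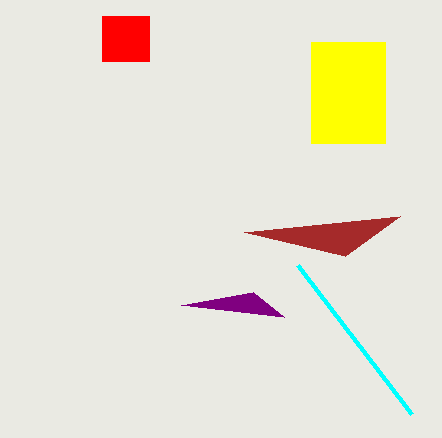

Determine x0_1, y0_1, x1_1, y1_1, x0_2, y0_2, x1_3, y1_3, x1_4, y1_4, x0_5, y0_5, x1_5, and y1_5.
x0_1 = 102
y0_1 = 16
x1_1 = 149
y1_1 = 61
x0_2 = 297
y0_2 = 265
x1_3 = 253
y1_3 = 292
x1_4 = 244
y1_4 = 232
x0_5 = 311
y0_5 = 42
x1_5 = 385
y1_5 = 143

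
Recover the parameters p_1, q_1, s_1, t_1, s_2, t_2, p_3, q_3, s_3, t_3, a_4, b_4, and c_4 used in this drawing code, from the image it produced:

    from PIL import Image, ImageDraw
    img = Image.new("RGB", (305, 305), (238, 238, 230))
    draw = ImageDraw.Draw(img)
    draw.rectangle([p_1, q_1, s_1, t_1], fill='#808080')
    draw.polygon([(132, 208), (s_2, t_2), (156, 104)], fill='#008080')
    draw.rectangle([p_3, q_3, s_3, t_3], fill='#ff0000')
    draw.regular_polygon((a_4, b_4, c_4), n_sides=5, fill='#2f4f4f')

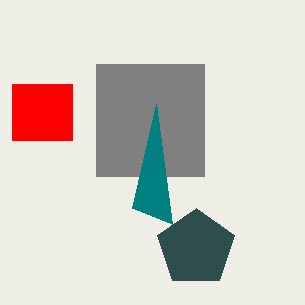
p_1 = 96
q_1 = 64
s_1 = 204
t_1 = 176
s_2 = 172
t_2 = 224
p_3 = 12
q_3 = 84
s_3 = 72
t_3 = 140
a_4 = 196
b_4 = 248
c_4 = 40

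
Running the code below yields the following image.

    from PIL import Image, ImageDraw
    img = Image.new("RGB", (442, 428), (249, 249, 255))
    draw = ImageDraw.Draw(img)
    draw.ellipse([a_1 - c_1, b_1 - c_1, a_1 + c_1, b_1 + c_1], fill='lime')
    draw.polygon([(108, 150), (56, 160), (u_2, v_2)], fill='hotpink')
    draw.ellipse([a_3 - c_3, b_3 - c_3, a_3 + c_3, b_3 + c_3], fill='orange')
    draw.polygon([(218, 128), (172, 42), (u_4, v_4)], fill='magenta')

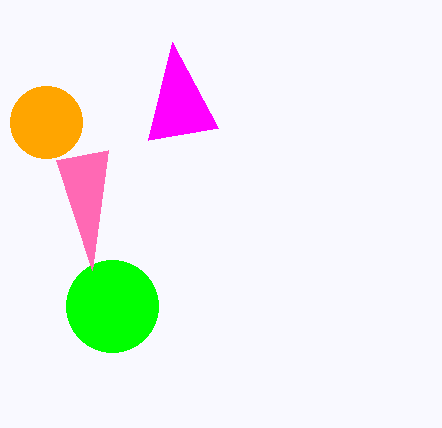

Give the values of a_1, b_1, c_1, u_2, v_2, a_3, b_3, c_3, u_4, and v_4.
a_1 = 112, b_1 = 306, c_1 = 46, u_2 = 92, v_2 = 270, a_3 = 46, b_3 = 122, c_3 = 36, u_4 = 148, v_4 = 140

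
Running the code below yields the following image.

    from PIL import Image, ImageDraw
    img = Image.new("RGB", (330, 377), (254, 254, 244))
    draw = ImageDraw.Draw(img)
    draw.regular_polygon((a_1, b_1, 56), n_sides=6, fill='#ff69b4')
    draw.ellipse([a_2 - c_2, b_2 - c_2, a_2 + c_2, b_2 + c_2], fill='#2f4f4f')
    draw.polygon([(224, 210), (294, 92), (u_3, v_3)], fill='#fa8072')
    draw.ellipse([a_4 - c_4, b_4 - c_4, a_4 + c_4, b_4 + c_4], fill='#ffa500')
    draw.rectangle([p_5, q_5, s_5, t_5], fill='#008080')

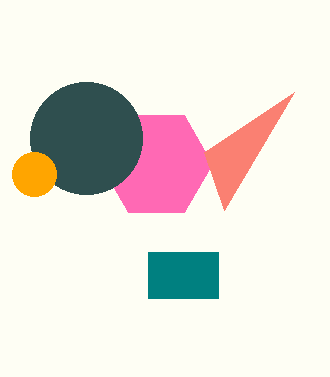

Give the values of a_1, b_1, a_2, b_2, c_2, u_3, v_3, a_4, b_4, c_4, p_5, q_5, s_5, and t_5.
a_1 = 156; b_1 = 164; a_2 = 86; b_2 = 138; c_2 = 56; u_3 = 204; v_3 = 152; a_4 = 34; b_4 = 174; c_4 = 22; p_5 = 148; q_5 = 252; s_5 = 218; t_5 = 298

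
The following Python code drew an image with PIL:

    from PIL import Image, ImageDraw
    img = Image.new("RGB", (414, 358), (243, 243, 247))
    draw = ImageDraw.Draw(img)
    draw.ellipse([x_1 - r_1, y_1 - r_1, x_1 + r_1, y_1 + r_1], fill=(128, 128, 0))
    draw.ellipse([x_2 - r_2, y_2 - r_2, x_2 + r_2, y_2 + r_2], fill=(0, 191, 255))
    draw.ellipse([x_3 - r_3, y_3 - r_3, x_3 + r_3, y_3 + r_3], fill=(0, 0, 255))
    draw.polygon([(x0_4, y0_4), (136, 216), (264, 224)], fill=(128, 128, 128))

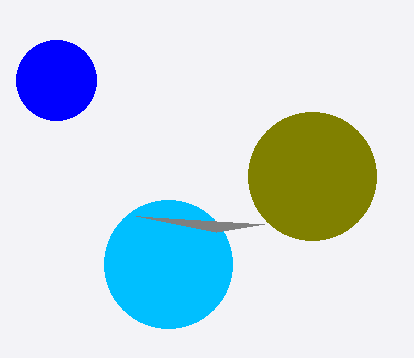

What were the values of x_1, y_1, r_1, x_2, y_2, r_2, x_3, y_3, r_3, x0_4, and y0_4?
x_1 = 312
y_1 = 176
r_1 = 64
x_2 = 168
y_2 = 264
r_2 = 64
x_3 = 56
y_3 = 80
r_3 = 40
x0_4 = 216
y0_4 = 232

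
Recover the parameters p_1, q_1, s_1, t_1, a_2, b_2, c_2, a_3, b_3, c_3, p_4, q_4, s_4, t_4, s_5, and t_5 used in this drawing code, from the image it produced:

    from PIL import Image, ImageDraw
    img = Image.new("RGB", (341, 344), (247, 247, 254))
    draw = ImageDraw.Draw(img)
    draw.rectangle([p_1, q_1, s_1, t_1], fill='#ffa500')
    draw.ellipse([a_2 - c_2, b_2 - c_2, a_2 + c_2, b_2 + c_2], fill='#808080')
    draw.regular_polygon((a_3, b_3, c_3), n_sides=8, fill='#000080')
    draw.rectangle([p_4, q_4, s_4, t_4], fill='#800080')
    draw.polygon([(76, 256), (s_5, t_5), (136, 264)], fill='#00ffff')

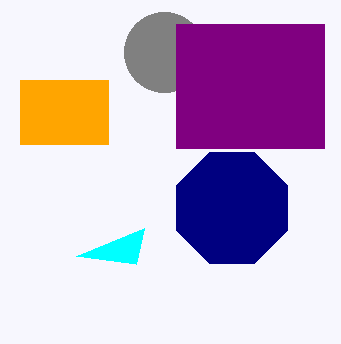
p_1 = 20
q_1 = 80
s_1 = 108
t_1 = 144
a_2 = 164
b_2 = 52
c_2 = 40
a_3 = 232
b_3 = 208
c_3 = 60
p_4 = 176
q_4 = 24
s_4 = 324
t_4 = 148
s_5 = 144
t_5 = 228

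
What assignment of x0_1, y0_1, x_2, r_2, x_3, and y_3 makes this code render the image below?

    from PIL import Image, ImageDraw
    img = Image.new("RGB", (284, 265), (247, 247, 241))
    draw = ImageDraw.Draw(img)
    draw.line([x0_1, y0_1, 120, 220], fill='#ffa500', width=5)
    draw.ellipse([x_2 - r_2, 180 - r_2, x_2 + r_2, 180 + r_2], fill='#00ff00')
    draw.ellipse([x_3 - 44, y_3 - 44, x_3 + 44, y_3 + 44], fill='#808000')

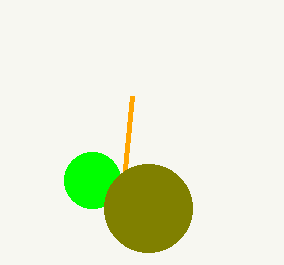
x0_1 = 132, y0_1 = 96, x_2 = 92, r_2 = 28, x_3 = 148, y_3 = 208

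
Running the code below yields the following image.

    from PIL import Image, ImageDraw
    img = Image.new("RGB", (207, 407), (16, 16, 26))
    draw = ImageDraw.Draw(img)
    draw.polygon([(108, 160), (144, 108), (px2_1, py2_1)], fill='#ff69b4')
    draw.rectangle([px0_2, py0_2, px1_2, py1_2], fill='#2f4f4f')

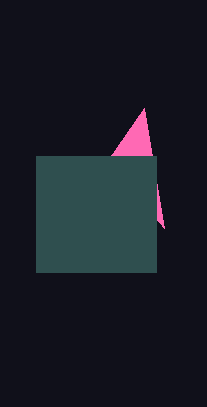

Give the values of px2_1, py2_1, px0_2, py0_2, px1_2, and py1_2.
px2_1 = 164, py2_1 = 228, px0_2 = 36, py0_2 = 156, px1_2 = 156, py1_2 = 272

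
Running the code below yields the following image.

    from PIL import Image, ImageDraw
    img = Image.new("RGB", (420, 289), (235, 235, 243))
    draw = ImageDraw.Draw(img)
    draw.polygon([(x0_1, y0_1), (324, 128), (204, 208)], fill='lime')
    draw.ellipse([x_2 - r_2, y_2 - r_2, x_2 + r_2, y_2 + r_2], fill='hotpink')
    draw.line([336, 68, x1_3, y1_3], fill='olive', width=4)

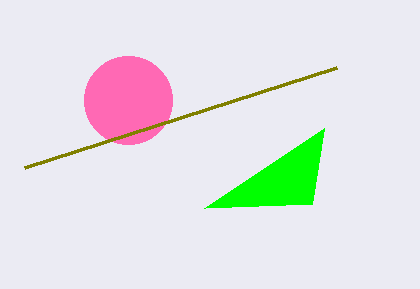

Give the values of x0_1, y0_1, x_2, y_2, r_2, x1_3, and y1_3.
x0_1 = 312; y0_1 = 204; x_2 = 128; y_2 = 100; r_2 = 44; x1_3 = 24; y1_3 = 168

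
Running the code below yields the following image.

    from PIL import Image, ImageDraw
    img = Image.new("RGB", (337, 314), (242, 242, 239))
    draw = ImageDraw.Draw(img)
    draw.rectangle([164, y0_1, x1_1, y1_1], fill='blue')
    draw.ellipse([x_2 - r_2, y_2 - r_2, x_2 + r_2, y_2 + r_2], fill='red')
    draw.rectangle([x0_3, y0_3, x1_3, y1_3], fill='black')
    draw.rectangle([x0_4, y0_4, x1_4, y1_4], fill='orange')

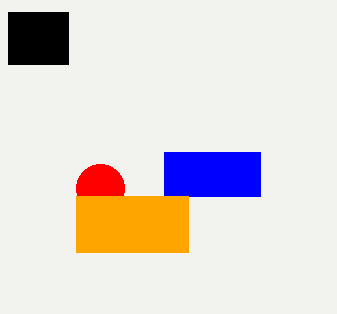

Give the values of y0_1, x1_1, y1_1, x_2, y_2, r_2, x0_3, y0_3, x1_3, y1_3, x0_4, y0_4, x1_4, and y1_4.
y0_1 = 152
x1_1 = 260
y1_1 = 196
x_2 = 100
y_2 = 188
r_2 = 24
x0_3 = 8
y0_3 = 12
x1_3 = 68
y1_3 = 64
x0_4 = 76
y0_4 = 196
x1_4 = 188
y1_4 = 252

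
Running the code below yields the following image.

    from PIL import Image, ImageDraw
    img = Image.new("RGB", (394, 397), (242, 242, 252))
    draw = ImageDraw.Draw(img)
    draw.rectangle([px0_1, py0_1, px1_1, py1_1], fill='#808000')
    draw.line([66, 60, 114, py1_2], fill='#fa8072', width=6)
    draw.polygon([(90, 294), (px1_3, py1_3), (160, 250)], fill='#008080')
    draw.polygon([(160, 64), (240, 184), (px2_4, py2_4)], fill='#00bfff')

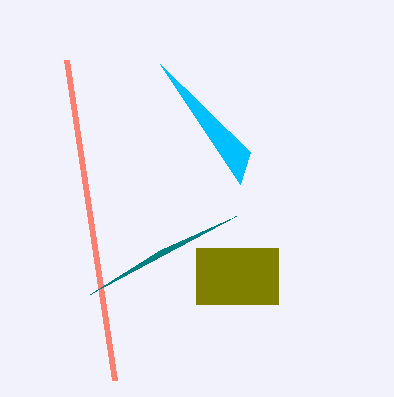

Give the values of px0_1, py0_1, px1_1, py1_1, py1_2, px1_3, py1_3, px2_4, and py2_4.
px0_1 = 196, py0_1 = 248, px1_1 = 278, py1_1 = 304, py1_2 = 380, px1_3 = 236, py1_3 = 216, px2_4 = 250, py2_4 = 152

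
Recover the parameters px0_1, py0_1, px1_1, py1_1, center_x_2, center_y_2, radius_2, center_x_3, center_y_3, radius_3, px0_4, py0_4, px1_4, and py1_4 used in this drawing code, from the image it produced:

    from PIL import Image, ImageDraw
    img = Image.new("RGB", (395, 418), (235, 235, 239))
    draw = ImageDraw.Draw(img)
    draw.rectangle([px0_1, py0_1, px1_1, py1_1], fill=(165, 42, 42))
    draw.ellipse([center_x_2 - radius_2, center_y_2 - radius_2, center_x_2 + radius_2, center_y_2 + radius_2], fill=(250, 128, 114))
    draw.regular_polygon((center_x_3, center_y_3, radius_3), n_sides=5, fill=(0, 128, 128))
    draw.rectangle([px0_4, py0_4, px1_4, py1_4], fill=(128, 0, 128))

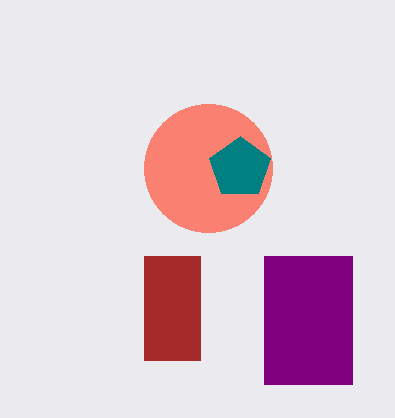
px0_1 = 144
py0_1 = 256
px1_1 = 200
py1_1 = 360
center_x_2 = 208
center_y_2 = 168
radius_2 = 64
center_x_3 = 240
center_y_3 = 168
radius_3 = 32
px0_4 = 264
py0_4 = 256
px1_4 = 352
py1_4 = 384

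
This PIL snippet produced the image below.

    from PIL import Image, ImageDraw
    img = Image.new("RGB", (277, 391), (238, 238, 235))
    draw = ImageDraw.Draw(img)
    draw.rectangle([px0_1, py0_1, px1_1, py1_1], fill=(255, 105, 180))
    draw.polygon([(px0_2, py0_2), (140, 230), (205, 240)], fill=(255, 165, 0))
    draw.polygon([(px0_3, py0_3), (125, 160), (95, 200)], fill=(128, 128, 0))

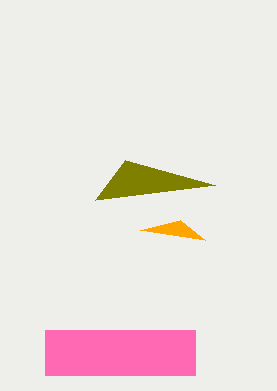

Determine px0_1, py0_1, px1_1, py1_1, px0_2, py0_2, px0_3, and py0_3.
px0_1 = 45, py0_1 = 330, px1_1 = 195, py1_1 = 375, px0_2 = 180, py0_2 = 220, px0_3 = 215, py0_3 = 185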